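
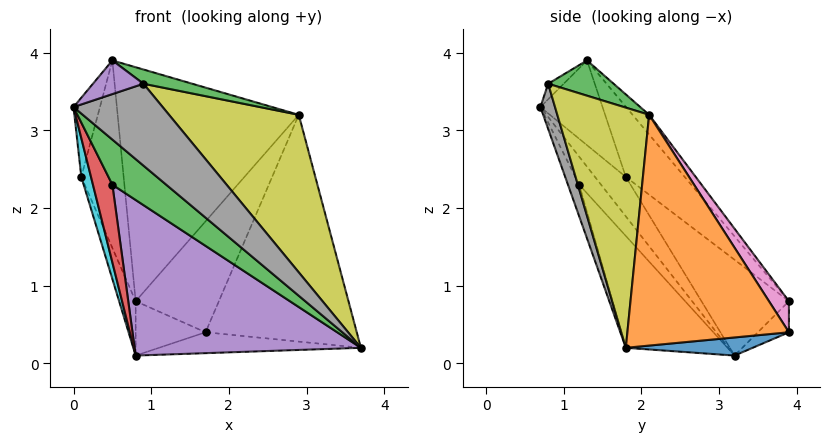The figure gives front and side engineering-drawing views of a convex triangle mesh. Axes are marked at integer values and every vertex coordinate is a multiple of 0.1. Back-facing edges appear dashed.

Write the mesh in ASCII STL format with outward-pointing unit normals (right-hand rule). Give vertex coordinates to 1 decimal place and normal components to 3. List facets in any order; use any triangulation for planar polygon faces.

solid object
 facet normal 0.143 0.228 -0.963
  outer loop
   vertex 0.8 3.2 0.1
   vertex 1.7 3.9 0.4
   vertex 3.7 1.8 0.2
  endloop
 endfacet
 facet normal 0.724 0.678 0.125
  outer loop
   vertex 2.9 2.1 3.2
   vertex 3.7 1.8 0.2
   vertex 1.7 3.9 0.4
  endloop
 endfacet
 facet normal -0.176 -0.842 -0.509
  outer loop
   vertex 0.5 1.2 2.3
   vertex 3.7 1.8 0.2
   vertex 0.0 0.7 3.3
  endloop
 endfacet
 facet normal -0.611 -0.543 -0.577
  outer loop
   vertex 0.5 1.2 2.3
   vertex 0.0 0.7 3.3
   vertex 0.8 3.2 0.1
  endloop
 endfacet
 facet normal -0.307 -0.683 -0.663
  outer loop
   vertex 0.5 1.2 2.3
   vertex 0.8 3.2 0.1
   vertex 3.7 1.8 0.2
  endloop
 endfacet
 facet normal -0.300 0.675 -0.675
  outer loop
   vertex 0.8 3.9 0.8
   vertex 1.7 3.9 0.4
   vertex 0.8 3.2 0.1
  endloop
 endfacet
 facet normal 0.207 0.861 0.465
  outer loop
   vertex 0.8 3.9 0.8
   vertex 2.9 2.1 3.2
   vertex 1.7 3.9 0.4
  endloop
 endfacet
 facet normal 0.160 -0.975 -0.155
  outer loop
   vertex 0.9 0.8 3.6
   vertex 0.0 0.7 3.3
   vertex 3.7 1.8 0.2
  endloop
 endfacet
 facet normal 0.562 -0.794 0.229
  outer loop
   vertex 0.9 0.8 3.6
   vertex 3.7 1.8 0.2
   vertex 2.9 2.1 3.2
  endloop
 endfacet
 facet normal -0.862 -0.272 -0.428
  outer loop
   vertex 0.1 1.8 2.4
   vertex 0.8 3.2 0.1
   vertex 0.0 0.7 3.3
  endloop
 endfacet
 facet normal -0.966 0.183 -0.183
  outer loop
   vertex 0.1 1.8 2.4
   vertex 0.8 3.9 0.8
   vertex 0.8 3.2 0.1
  endloop
 endfacet
 facet normal -0.070 0.768 0.637
  outer loop
   vertex 0.5 1.3 3.9
   vertex 2.9 2.1 3.2
   vertex 0.8 3.9 0.8
  endloop
 endfacet
 facet normal 0.349 -0.261 0.900
  outer loop
   vertex 0.5 1.3 3.9
   vertex 0.9 0.8 3.6
   vertex 2.9 2.1 3.2
  endloop
 endfacet
 facet normal -0.751 0.540 0.380
  outer loop
   vertex 0.5 1.3 3.9
   vertex 0.8 3.9 0.8
   vertex 0.1 1.8 2.4
  endloop
 endfacet
 facet normal -0.188 -0.612 0.768
  outer loop
   vertex 0.5 1.3 3.9
   vertex 0.0 0.7 3.3
   vertex 0.9 0.8 3.6
  endloop
 endfacet
 facet normal -0.862 0.366 0.352
  outer loop
   vertex 0.5 1.3 3.9
   vertex 0.1 1.8 2.4
   vertex 0.0 0.7 3.3
  endloop
 endfacet
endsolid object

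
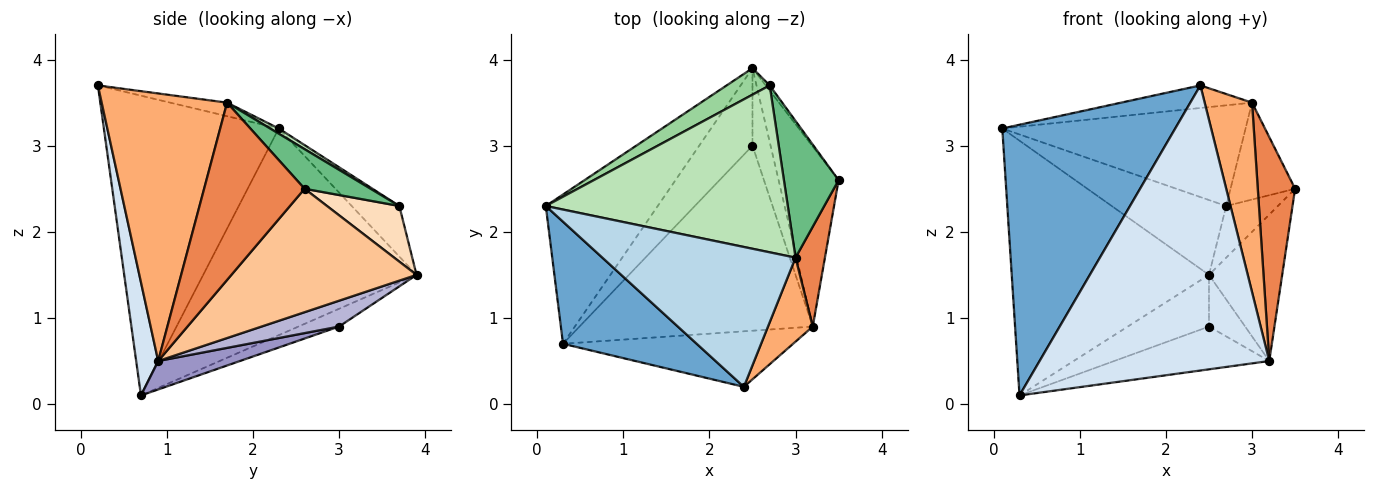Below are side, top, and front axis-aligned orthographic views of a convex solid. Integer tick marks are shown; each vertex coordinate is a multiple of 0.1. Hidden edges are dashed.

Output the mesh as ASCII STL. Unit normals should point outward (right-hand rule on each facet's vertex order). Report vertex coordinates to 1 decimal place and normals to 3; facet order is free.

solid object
 facet normal -0.678 -0.670 0.302
  outer loop
   vertex 0.3 0.7 0.1
   vertex 2.4 0.2 3.7
   vertex 0.1 2.3 3.2
  endloop
 endfacet
 facet normal -0.682 0.631 -0.370
  outer loop
   vertex 2.5 3.9 1.5
   vertex 0.3 0.7 0.1
   vertex 0.1 2.3 3.2
  endloop
 endfacet
 facet normal -0.069 0.159 0.985
  outer loop
   vertex 3.0 1.7 3.5
   vertex 0.1 2.3 3.2
   vertex 2.4 0.2 3.7
  endloop
 endfacet
 facet normal 0.094 -0.977 -0.190
  outer loop
   vertex 3.2 0.9 0.5
   vertex 2.4 0.2 3.7
   vertex 0.3 0.7 0.1
  endloop
 endfacet
 facet normal 0.926 -0.344 0.154
  outer loop
   vertex 3.2 0.9 0.5
   vertex 3.5 2.6 2.5
   vertex 3.0 1.7 3.5
  endloop
 endfacet
 facet normal 0.924 -0.349 0.155
  outer loop
   vertex 3.2 0.9 0.5
   vertex 3.0 1.7 3.5
   vertex 2.4 0.2 3.7
  endloop
 endfacet
 facet normal 0.847 0.335 -0.412
  outer loop
   vertex 3.2 0.9 0.5
   vertex 2.5 3.9 1.5
   vertex 3.5 2.6 2.5
  endloop
 endfacet
 facet normal 0.812 0.580 -0.058
  outer loop
   vertex 2.7 3.7 2.3
   vertex 3.5 2.6 2.5
   vertex 2.5 3.9 1.5
  endloop
 endfacet
 facet normal 0.509 0.498 0.702
  outer loop
   vertex 2.7 3.7 2.3
   vertex 3.0 1.7 3.5
   vertex 3.5 2.6 2.5
  endloop
 endfacet
 facet normal -0.365 0.878 0.311
  outer loop
   vertex 2.7 3.7 2.3
   vertex 2.5 3.9 1.5
   vertex 0.1 2.3 3.2
  endloop
 endfacet
 facet normal 0.018 0.516 0.856
  outer loop
   vertex 2.7 3.7 2.3
   vertex 0.1 2.3 3.2
   vertex 3.0 1.7 3.5
  endloop
 endfacet
 facet normal -0.267 0.535 -0.802
  outer loop
   vertex 2.5 3.0 0.9
   vertex 0.3 0.7 0.1
   vertex 2.5 3.9 1.5
  endloop
 endfacet
 facet normal 0.118 0.224 -0.968
  outer loop
   vertex 2.5 3.0 0.9
   vertex 3.2 0.9 0.5
   vertex 0.3 0.7 0.1
  endloop
 endfacet
 facet normal 0.765 0.357 -0.536
  outer loop
   vertex 2.5 3.0 0.9
   vertex 2.5 3.9 1.5
   vertex 3.2 0.9 0.5
  endloop
 endfacet
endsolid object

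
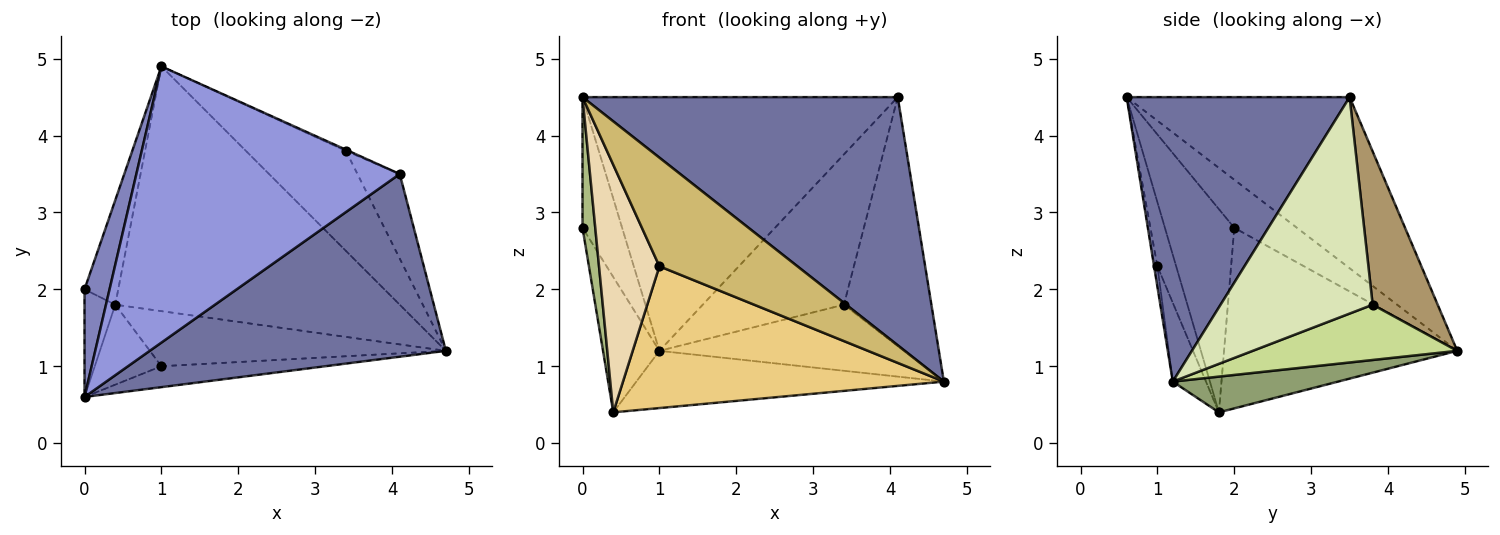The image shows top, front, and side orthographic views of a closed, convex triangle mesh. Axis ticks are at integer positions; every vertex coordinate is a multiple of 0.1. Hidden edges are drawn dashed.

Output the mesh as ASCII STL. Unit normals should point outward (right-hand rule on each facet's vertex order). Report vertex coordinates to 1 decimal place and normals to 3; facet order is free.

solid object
 facet normal 0.495 -0.700 0.515
  outer loop
   vertex 0.0 0.6 4.5
   vertex 4.7 1.2 0.8
   vertex 4.1 3.5 4.5
  endloop
 endfacet
 facet normal -0.774 0.489 0.403
  outer loop
   vertex 0.0 0.6 4.5
   vertex 1.0 4.9 1.2
   vertex 0.0 2.0 2.8
  endloop
 endfacet
 facet normal -0.432 0.610 0.664
  outer loop
   vertex 0.0 0.6 4.5
   vertex 4.1 3.5 4.5
   vertex 1.0 4.9 1.2
  endloop
 endfacet
 facet normal -0.956 0.231 -0.179
  outer loop
   vertex 0.4 1.8 0.4
   vertex 0.0 2.0 2.8
   vertex 1.0 4.9 1.2
  endloop
 endfacet
 facet normal 0.121 0.226 -0.967
  outer loop
   vertex 0.4 1.8 0.4
   vertex 1.0 4.9 1.2
   vertex 4.7 1.2 0.8
  endloop
 endfacet
 facet normal -0.973 -0.179 -0.147
  outer loop
   vertex 0.4 1.8 0.4
   vertex 0.0 0.6 4.5
   vertex 0.0 2.0 2.8
  endloop
 endfacet
 facet normal 0.419 0.501 -0.757
  outer loop
   vertex 3.4 3.8 1.8
   vertex 4.7 1.2 0.8
   vertex 1.0 4.9 1.2
  endloop
 endfacet
 facet normal 0.855 0.492 -0.167
  outer loop
   vertex 3.4 3.8 1.8
   vertex 4.1 3.5 4.5
   vertex 4.7 1.2 0.8
  endloop
 endfacet
 facet normal 0.418 0.908 -0.007
  outer loop
   vertex 3.4 3.8 1.8
   vertex 1.0 4.9 1.2
   vertex 4.1 3.5 4.5
  endloop
 endfacet
 facet normal -0.024 -0.982 -0.189
  outer loop
   vertex 1.0 1.0 2.3
   vertex 4.7 1.2 0.8
   vertex 0.0 0.6 4.5
  endloop
 endfacet
 facet normal -0.096 -0.928 -0.360
  outer loop
   vertex 1.0 1.0 2.3
   vertex 0.4 1.8 0.4
   vertex 4.7 1.2 0.8
  endloop
 endfacet
 facet normal -0.283 -0.913 -0.295
  outer loop
   vertex 1.0 1.0 2.3
   vertex 0.0 0.6 4.5
   vertex 0.4 1.8 0.4
  endloop
 endfacet
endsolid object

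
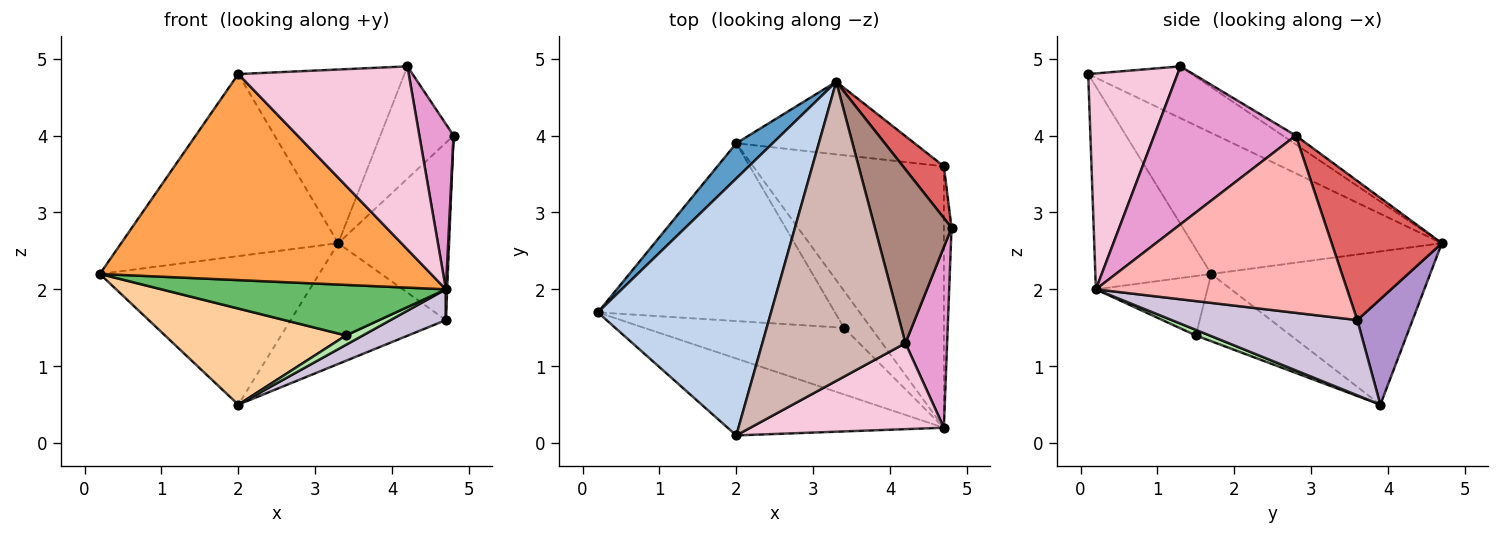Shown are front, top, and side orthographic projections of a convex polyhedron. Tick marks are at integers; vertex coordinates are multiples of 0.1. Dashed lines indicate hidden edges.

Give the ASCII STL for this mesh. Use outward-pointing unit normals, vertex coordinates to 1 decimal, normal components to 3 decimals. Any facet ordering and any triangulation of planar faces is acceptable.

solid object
 facet normal -0.697 0.698 0.165
  outer loop
   vertex 2.0 3.9 0.5
   vertex 0.2 1.7 2.2
   vertex 3.3 4.7 2.6
  endloop
 endfacet
 facet normal -0.554 0.481 0.680
  outer loop
   vertex 2.0 0.1 4.8
   vertex 3.3 4.7 2.6
   vertex 0.2 1.7 2.2
  endloop
 endfacet
 facet normal -0.312 -0.890 -0.332
  outer loop
   vertex 2.0 0.1 4.8
   vertex 0.2 1.7 2.2
   vertex 4.7 0.2 2.0
  endloop
 endfacet
 facet normal -0.242 -0.461 -0.854
  outer loop
   vertex 3.4 1.5 1.4
   vertex 0.2 1.7 2.2
   vertex 2.0 3.9 0.5
  endloop
 endfacet
 facet normal -0.231 -0.588 -0.775
  outer loop
   vertex 3.4 1.5 1.4
   vertex 4.7 0.2 2.0
   vertex 0.2 1.7 2.2
  endloop
 endfacet
 facet normal 0.197 -0.241 -0.950
  outer loop
   vertex 3.4 1.5 1.4
   vertex 2.0 3.9 0.5
   vertex 4.7 0.2 2.0
  endloop
 endfacet
 facet normal 0.690 0.694 0.203
  outer loop
   vertex 4.7 3.6 1.6
   vertex 3.3 4.7 2.6
   vertex 4.8 2.8 4.0
  endloop
 endfacet
 facet normal 0.999 -0.005 -0.043
  outer loop
   vertex 4.7 3.6 1.6
   vertex 4.8 2.8 4.0
   vertex 4.7 0.2 2.0
  endloop
 endfacet
 facet normal 0.292 0.820 -0.493
  outer loop
   vertex 4.7 3.6 1.6
   vertex 2.0 3.9 0.5
   vertex 3.3 4.7 2.6
  endloop
 endfacet
 facet normal 0.365 -0.109 -0.925
  outer loop
   vertex 4.7 3.6 1.6
   vertex 4.7 0.2 2.0
   vertex 2.0 3.9 0.5
  endloop
 endfacet
 facet normal -0.096 0.540 0.836
  outer loop
   vertex 4.2 1.3 4.9
   vertex 4.8 2.8 4.0
   vertex 3.3 4.7 2.6
  endloop
 endfacet
 facet normal -0.299 0.479 0.825
  outer loop
   vertex 4.2 1.3 4.9
   vertex 3.3 4.7 2.6
   vertex 2.0 0.1 4.8
  endloop
 endfacet
 facet normal 0.942 -0.227 0.249
  outer loop
   vertex 4.2 1.3 4.9
   vertex 4.7 0.2 2.0
   vertex 4.8 2.8 4.0
  endloop
 endfacet
 facet normal 0.429 -0.818 0.384
  outer loop
   vertex 4.2 1.3 4.9
   vertex 2.0 0.1 4.8
   vertex 4.7 0.2 2.0
  endloop
 endfacet
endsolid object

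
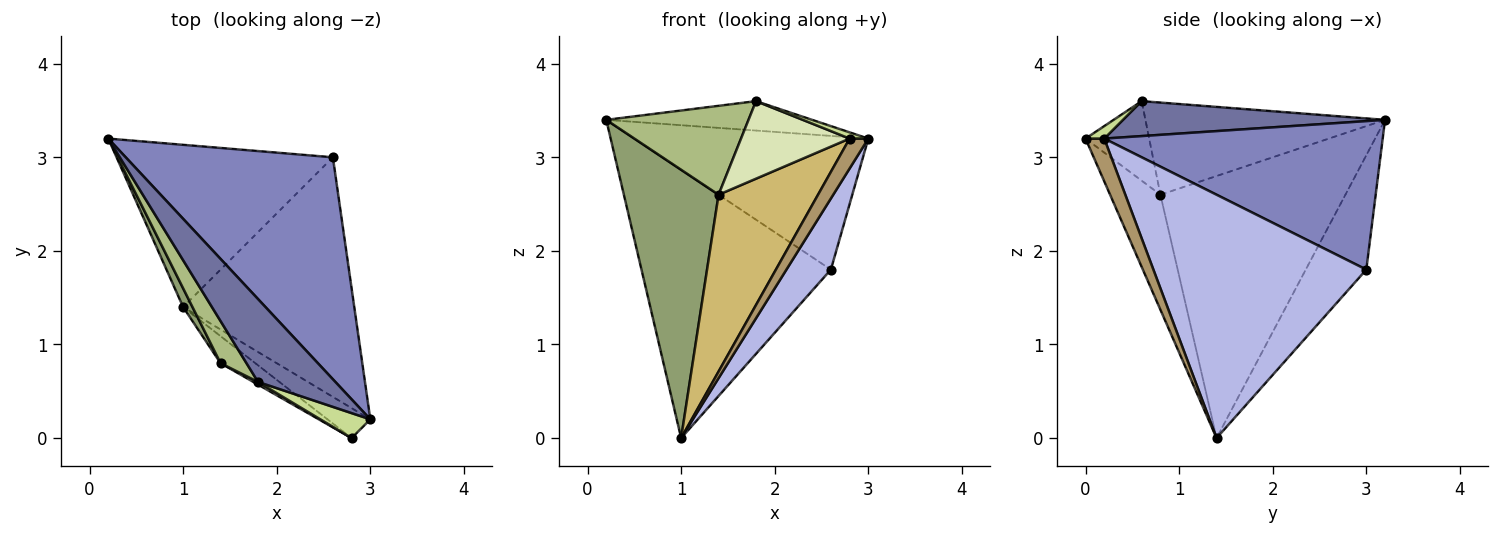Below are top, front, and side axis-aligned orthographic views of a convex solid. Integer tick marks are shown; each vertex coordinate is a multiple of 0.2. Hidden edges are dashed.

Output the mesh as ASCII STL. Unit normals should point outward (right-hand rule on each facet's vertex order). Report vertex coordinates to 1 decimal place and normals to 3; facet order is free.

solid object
 facet normal 0.392 0.308 0.867
  outer loop
   vertex 1.8 0.6 3.6
   vertex 3.0 0.2 3.2
   vertex 0.2 3.2 3.4
  endloop
 endfacet
 facet normal 0.523 0.440 0.730
  outer loop
   vertex 2.6 3.0 1.8
   vertex 0.2 3.2 3.4
   vertex 3.0 0.2 3.2
  endloop
 endfacet
 facet normal -0.264 0.825 -0.499
  outer loop
   vertex 2.6 3.0 1.8
   vertex 1.0 1.4 0.0
   vertex 0.2 3.2 3.4
  endloop
 endfacet
 facet normal 0.806 -0.168 -0.567
  outer loop
   vertex 2.6 3.0 1.8
   vertex 3.0 0.2 3.2
   vertex 1.0 1.4 0.0
  endloop
 endfacet
 facet normal -0.890 -0.455 0.032
  outer loop
   vertex 1.4 0.8 2.6
   vertex 0.2 3.2 3.4
   vertex 1.0 1.4 0.0
  endloop
 endfacet
 facet normal -0.836 -0.496 0.235
  outer loop
   vertex 1.4 0.8 2.6
   vertex 1.8 0.6 3.6
   vertex 0.2 3.2 3.4
  endloop
 endfacet
 facet normal 0.236 -0.236 0.943
  outer loop
   vertex 2.8 0.0 3.2
   vertex 3.0 0.2 3.2
   vertex 1.8 0.6 3.6
  endloop
 endfacet
 facet normal -0.505 -0.862 0.030
  outer loop
   vertex 2.8 0.0 3.2
   vertex 1.8 0.6 3.6
   vertex 1.4 0.8 2.6
  endloop
 endfacet
 facet normal 0.577 -0.577 -0.577
  outer loop
   vertex 2.8 0.0 3.2
   vertex 1.0 1.4 0.0
   vertex 3.0 0.2 3.2
  endloop
 endfacet
 facet normal -0.447 -0.884 -0.135
  outer loop
   vertex 2.8 0.0 3.2
   vertex 1.4 0.8 2.6
   vertex 1.0 1.4 0.0
  endloop
 endfacet
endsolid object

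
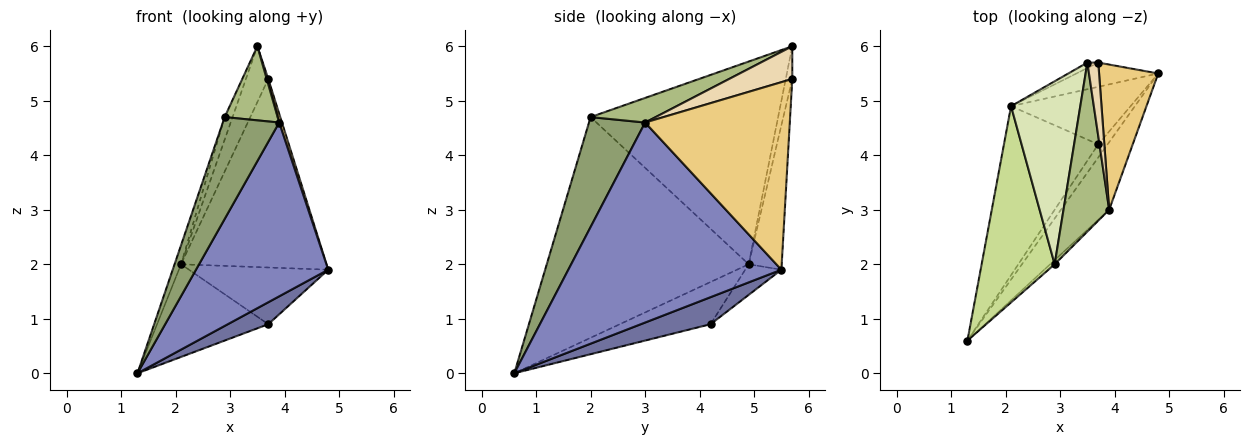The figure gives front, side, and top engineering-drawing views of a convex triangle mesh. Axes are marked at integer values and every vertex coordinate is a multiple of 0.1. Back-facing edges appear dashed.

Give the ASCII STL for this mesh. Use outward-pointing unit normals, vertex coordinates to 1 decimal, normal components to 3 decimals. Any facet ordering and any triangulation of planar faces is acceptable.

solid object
 facet normal 0.829 -0.481 -0.286
  outer loop
   vertex 3.7 4.2 0.9
   vertex 4.8 5.5 1.9
   vertex 1.3 0.6 0.0
  endloop
 endfacet
 facet normal 0.832 -0.517 -0.201
  outer loop
   vertex 3.9 3.0 4.6
   vertex 1.3 0.6 0.0
   vertex 4.8 5.5 1.9
  endloop
 endfacet
 facet normal -0.365 0.448 -0.816
  outer loop
   vertex 2.1 4.9 2.0
   vertex 3.7 4.2 0.9
   vertex 1.3 0.6 0.0
  endloop
 endfacet
 facet normal -0.179 0.691 -0.701
  outer loop
   vertex 2.1 4.9 2.0
   vertex 4.8 5.5 1.9
   vertex 3.7 4.2 0.9
  endloop
 endfacet
 facet normal 0.705 -0.708 -0.029
  outer loop
   vertex 2.9 2.0 4.7
   vertex 1.3 0.6 0.0
   vertex 3.9 3.0 4.6
  endloop
 endfacet
 facet normal 0.442 -0.360 0.821
  outer loop
   vertex 2.9 2.0 4.7
   vertex 3.9 3.0 4.6
   vertex 3.5 5.7 6.0
  endloop
 endfacet
 facet normal -0.949 0.031 0.314
  outer loop
   vertex 2.9 2.0 4.7
   vertex 2.1 4.9 2.0
   vertex 1.3 0.6 0.0
  endloop
 endfacet
 facet normal -0.946 0.040 0.323
  outer loop
   vertex 2.9 2.0 4.7
   vertex 3.5 5.7 6.0
   vertex 2.1 4.9 2.0
  endloop
 endfacet
 facet normal -0.220 0.968 -0.124
  outer loop
   vertex 3.7 5.7 5.4
   vertex 4.8 5.5 1.9
   vertex 2.1 4.9 2.0
  endloop
 endfacet
 facet normal -0.280 0.956 -0.093
  outer loop
   vertex 3.7 5.7 5.4
   vertex 2.1 4.9 2.0
   vertex 3.5 5.7 6.0
  endloop
 endfacet
 facet normal 0.954 -0.018 0.301
  outer loop
   vertex 3.7 5.7 5.4
   vertex 3.9 3.0 4.6
   vertex 4.8 5.5 1.9
  endloop
 endfacet
 facet normal 0.948 -0.023 0.316
  outer loop
   vertex 3.7 5.7 5.4
   vertex 3.5 5.7 6.0
   vertex 3.9 3.0 4.6
  endloop
 endfacet
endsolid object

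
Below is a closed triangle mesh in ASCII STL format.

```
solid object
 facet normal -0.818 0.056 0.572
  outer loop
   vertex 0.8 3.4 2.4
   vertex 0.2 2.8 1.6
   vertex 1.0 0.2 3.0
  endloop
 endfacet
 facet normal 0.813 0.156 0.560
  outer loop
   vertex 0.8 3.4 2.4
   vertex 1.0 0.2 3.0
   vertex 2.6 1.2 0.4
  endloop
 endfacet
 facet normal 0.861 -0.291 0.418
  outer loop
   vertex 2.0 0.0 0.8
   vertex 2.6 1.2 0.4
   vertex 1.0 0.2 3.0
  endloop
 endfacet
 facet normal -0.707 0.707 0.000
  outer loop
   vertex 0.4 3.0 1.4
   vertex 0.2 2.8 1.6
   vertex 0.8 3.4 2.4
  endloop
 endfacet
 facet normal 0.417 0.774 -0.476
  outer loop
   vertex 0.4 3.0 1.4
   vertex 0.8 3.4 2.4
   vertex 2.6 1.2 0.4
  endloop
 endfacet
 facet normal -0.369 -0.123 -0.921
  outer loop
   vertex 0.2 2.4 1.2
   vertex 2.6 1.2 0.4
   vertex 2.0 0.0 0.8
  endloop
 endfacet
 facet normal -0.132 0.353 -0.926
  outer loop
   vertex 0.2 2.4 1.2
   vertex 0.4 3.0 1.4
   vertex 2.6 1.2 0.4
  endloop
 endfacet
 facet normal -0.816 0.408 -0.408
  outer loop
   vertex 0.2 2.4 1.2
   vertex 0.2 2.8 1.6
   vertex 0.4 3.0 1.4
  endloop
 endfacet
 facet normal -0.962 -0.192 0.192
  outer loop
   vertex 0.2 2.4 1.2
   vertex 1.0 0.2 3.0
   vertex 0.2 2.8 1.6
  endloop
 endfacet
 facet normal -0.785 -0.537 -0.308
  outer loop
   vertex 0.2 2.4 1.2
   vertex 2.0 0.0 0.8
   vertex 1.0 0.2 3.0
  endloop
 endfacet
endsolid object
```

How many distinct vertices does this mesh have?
7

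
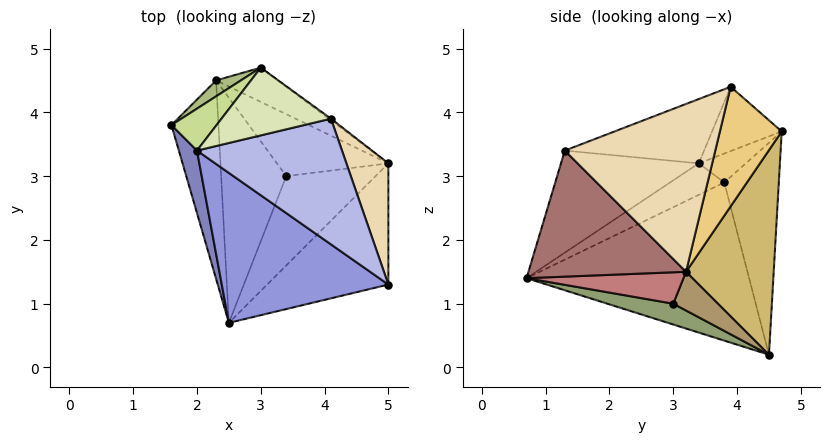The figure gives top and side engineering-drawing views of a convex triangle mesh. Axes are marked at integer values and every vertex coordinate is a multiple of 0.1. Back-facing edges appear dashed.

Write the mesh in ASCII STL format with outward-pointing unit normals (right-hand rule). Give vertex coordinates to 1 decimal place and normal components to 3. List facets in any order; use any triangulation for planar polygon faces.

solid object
 facet normal -0.949 -0.139 -0.282
  outer loop
   vertex 2.3 4.5 0.2
   vertex 2.5 0.7 1.4
   vertex 1.6 3.8 2.9
  endloop
 endfacet
 facet normal -0.778 -0.442 0.447
  outer loop
   vertex 2.0 3.4 3.2
   vertex 1.6 3.8 2.9
   vertex 2.5 0.7 1.4
  endloop
 endfacet
 facet normal -0.435 -0.554 0.710
  outer loop
   vertex 2.0 3.4 3.2
   vertex 2.5 0.7 1.4
   vertex 5.0 1.3 3.4
  endloop
 endfacet
 facet normal -0.364 -0.441 0.820
  outer loop
   vertex 2.0 3.4 3.2
   vertex 5.0 1.3 3.4
   vertex 4.1 3.9 4.4
  endloop
 endfacet
 facet normal 0.293 -0.274 -0.916
  outer loop
   vertex 3.4 3.0 1.0
   vertex 2.5 0.7 1.4
   vertex 2.3 4.5 0.2
  endloop
 endfacet
 facet normal -0.566 0.822 0.066
  outer loop
   vertex 3.0 4.7 3.7
   vertex 2.3 4.5 0.2
   vertex 1.6 3.8 2.9
  endloop
 endfacet
 facet normal -0.538 0.091 0.838
  outer loop
   vertex 3.0 4.7 3.7
   vertex 1.6 3.8 2.9
   vertex 2.0 3.4 3.2
  endloop
 endfacet
 facet normal -0.506 0.058 0.861
  outer loop
   vertex 3.0 4.7 3.7
   vertex 2.0 3.4 3.2
   vertex 4.1 3.9 4.4
  endloop
 endfacet
 facet normal 0.317 -0.255 -0.914
  outer loop
   vertex 5.0 3.2 1.5
   vertex 3.4 3.0 1.0
   vertex 2.3 4.5 0.2
  endloop
 endfacet
 facet normal 0.485 0.862 -0.146
  outer loop
   vertex 5.0 3.2 1.5
   vertex 2.3 4.5 0.2
   vertex 3.0 4.7 3.7
  endloop
 endfacet
 facet normal 0.593 0.805 -0.011
  outer loop
   vertex 5.0 3.2 1.5
   vertex 3.0 4.7 3.7
   vertex 4.1 3.9 4.4
  endloop
 endfacet
 facet normal 0.943 0.236 0.236
  outer loop
   vertex 5.0 3.2 1.5
   vertex 4.1 3.9 4.4
   vertex 5.0 1.3 3.4
  endloop
 endfacet
 facet normal 0.592 -0.570 -0.570
  outer loop
   vertex 5.0 3.2 1.5
   vertex 5.0 1.3 3.4
   vertex 2.5 0.7 1.4
  endloop
 endfacet
 facet normal 0.318 -0.282 -0.905
  outer loop
   vertex 5.0 3.2 1.5
   vertex 2.5 0.7 1.4
   vertex 3.4 3.0 1.0
  endloop
 endfacet
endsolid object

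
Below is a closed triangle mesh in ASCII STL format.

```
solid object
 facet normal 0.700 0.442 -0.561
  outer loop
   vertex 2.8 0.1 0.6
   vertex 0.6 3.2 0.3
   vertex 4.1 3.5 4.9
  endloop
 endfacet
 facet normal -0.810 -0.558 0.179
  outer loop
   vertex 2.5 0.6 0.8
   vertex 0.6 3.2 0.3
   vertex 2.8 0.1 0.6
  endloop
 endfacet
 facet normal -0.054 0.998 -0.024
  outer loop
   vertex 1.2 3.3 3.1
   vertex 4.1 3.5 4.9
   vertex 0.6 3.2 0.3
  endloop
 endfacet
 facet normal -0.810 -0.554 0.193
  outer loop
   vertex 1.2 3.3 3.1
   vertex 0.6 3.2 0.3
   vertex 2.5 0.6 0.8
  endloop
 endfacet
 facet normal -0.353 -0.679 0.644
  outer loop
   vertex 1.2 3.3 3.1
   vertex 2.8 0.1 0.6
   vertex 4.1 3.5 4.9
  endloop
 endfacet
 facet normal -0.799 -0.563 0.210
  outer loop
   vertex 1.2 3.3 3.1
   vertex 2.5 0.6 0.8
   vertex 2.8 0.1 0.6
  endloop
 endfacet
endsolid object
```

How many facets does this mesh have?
6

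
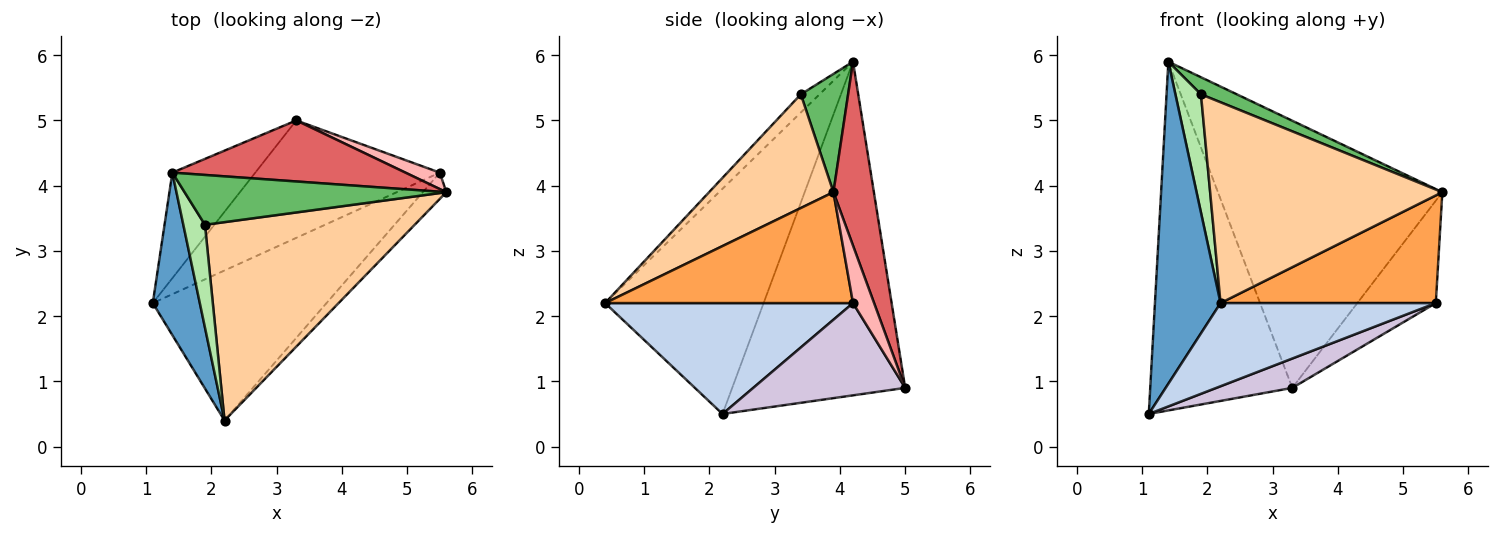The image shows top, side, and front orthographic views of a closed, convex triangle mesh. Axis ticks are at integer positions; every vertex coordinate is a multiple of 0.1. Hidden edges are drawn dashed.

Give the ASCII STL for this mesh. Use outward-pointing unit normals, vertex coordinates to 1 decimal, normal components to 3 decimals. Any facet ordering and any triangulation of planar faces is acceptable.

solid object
 facet normal -0.907 -0.375 0.189
  outer loop
   vertex 1.4 4.2 5.9
   vertex 1.1 2.2 0.5
   vertex 2.2 0.4 2.2
  endloop
 endfacet
 facet normal 0.487 -0.423 -0.764
  outer loop
   vertex 5.5 4.2 2.2
   vertex 2.2 0.4 2.2
   vertex 1.1 2.2 0.5
  endloop
 endfacet
 facet normal 0.746 -0.647 -0.158
  outer loop
   vertex 5.5 4.2 2.2
   vertex 5.6 3.9 3.9
   vertex 2.2 0.4 2.2
  endloop
 endfacet
 facet normal 0.356 -0.665 0.657
  outer loop
   vertex 1.9 3.4 5.4
   vertex 2.2 0.4 2.2
   vertex 5.6 3.9 3.9
  endloop
 endfacet
 facet normal 0.393 -0.298 0.870
  outer loop
   vertex 1.9 3.4 5.4
   vertex 5.6 3.9 3.9
   vertex 1.4 4.2 5.9
  endloop
 endfacet
 facet normal -0.483 -0.661 0.574
  outer loop
   vertex 1.9 3.4 5.4
   vertex 1.4 4.2 5.9
   vertex 2.2 0.4 2.2
  endloop
 endfacet
 facet normal 0.173 0.960 0.219
  outer loop
   vertex 3.3 5.0 0.9
   vertex 1.4 4.2 5.9
   vertex 5.6 3.9 3.9
  endloop
 endfacet
 facet normal 0.256 0.954 0.153
  outer loop
   vertex 3.3 5.0 0.9
   vertex 5.6 3.9 3.9
   vertex 5.5 4.2 2.2
  endloop
 endfacet
 facet normal -0.759 0.623 -0.189
  outer loop
   vertex 3.3 5.0 0.9
   vertex 1.1 2.2 0.5
   vertex 1.4 4.2 5.9
  endloop
 endfacet
 facet normal 0.436 -0.218 -0.873
  outer loop
   vertex 3.3 5.0 0.9
   vertex 5.5 4.2 2.2
   vertex 1.1 2.2 0.5
  endloop
 endfacet
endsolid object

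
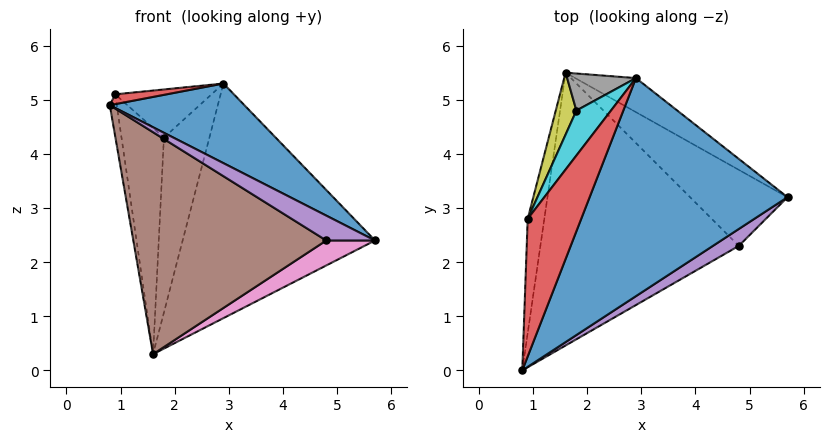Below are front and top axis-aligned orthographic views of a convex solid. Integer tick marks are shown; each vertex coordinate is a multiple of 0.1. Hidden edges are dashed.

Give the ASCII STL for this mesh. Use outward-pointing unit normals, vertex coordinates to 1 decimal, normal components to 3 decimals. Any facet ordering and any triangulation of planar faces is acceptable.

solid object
 facet normal 0.575 -0.281 0.768
  outer loop
   vertex 2.9 5.4 5.3
   vertex 0.8 0.0 4.9
   vertex 5.7 3.2 2.4
  endloop
 endfacet
 facet normal 0.532 0.838 -0.122
  outer loop
   vertex 2.9 5.4 5.3
   vertex 5.7 3.2 2.4
   vertex 1.6 5.5 0.3
  endloop
 endfacet
 facet normal -0.992 0.044 -0.120
  outer loop
   vertex 0.9 2.8 5.1
   vertex 1.6 5.5 0.3
   vertex 0.8 0.0 4.9
  endloop
 endfacet
 facet normal -0.007 -0.071 0.997
  outer loop
   vertex 0.9 2.8 5.1
   vertex 0.8 0.0 4.9
   vertex 2.9 5.4 5.3
  endloop
 endfacet
 facet normal 0.637 -0.637 0.433
  outer loop
   vertex 4.8 2.3 2.4
   vertex 5.7 3.2 2.4
   vertex 0.8 0.0 4.9
  endloop
 endfacet
 facet normal -0.121 -0.626 -0.770
  outer loop
   vertex 4.8 2.3 2.4
   vertex 0.8 0.0 4.9
   vertex 1.6 5.5 0.3
  endloop
 endfacet
 facet normal 0.298 -0.298 -0.907
  outer loop
   vertex 4.8 2.3 2.4
   vertex 1.6 5.5 0.3
   vertex 5.7 3.2 2.4
  endloop
 endfacet
 facet normal -0.585 0.793 0.168
  outer loop
   vertex 1.8 4.8 4.3
   vertex 2.9 5.4 5.3
   vertex 1.6 5.5 0.3
  endloop
 endfacet
 facet normal -0.886 0.448 0.123
  outer loop
   vertex 1.8 4.8 4.3
   vertex 1.6 5.5 0.3
   vertex 0.9 2.8 5.1
  endloop
 endfacet
 facet normal -0.714 0.512 0.478
  outer loop
   vertex 1.8 4.8 4.3
   vertex 0.9 2.8 5.1
   vertex 2.9 5.4 5.3
  endloop
 endfacet
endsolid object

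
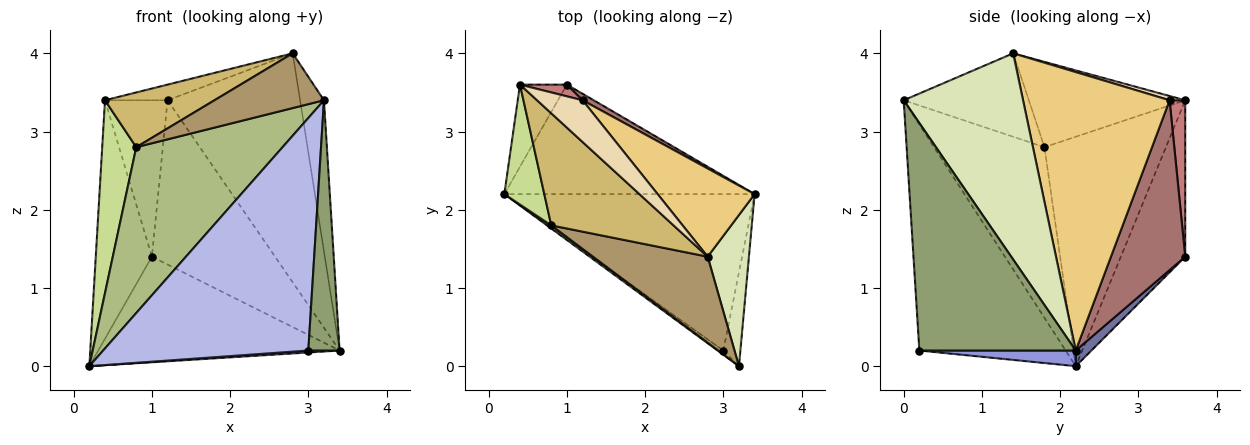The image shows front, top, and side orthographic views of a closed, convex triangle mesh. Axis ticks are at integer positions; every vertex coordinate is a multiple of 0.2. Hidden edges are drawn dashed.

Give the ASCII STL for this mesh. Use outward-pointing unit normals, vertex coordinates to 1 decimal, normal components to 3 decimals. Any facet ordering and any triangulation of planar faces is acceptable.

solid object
 facet normal 0.045 0.693 -0.719
  outer loop
   vertex 1.0 3.6 1.4
   vertex 3.4 2.2 0.2
   vertex 0.2 2.2 0.0
  endloop
 endfacet
 facet normal -0.735 0.641 -0.221
  outer loop
   vertex 0.4 3.6 3.4
   vertex 1.0 3.6 1.4
   vertex 0.2 2.2 0.0
  endloop
 endfacet
 facet normal 0.062 -0.012 -0.998
  outer loop
   vertex 3.0 0.2 0.2
   vertex 0.2 2.2 0.0
   vertex 3.4 2.2 0.2
  endloop
 endfacet
 facet normal -0.580 -0.814 -0.015
  outer loop
   vertex 3.0 0.2 0.2
   vertex 3.2 0.0 3.4
   vertex 0.2 2.2 0.0
  endloop
 endfacet
 facet normal 0.978 -0.196 -0.073
  outer loop
   vertex 3.0 0.2 0.2
   vertex 3.4 2.2 0.2
   vertex 3.2 0.0 3.4
  endloop
 endfacet
 facet normal -0.602 -0.798 0.015
  outer loop
   vertex 0.8 1.8 2.8
   vertex 0.2 2.2 0.0
   vertex 3.2 0.0 3.4
  endloop
 endfacet
 facet normal -0.950 -0.266 0.165
  outer loop
   vertex 0.8 1.8 2.8
   vertex 0.4 3.6 3.4
   vertex 0.2 2.2 0.0
  endloop
 endfacet
 facet normal 0.962 0.192 0.192
  outer loop
   vertex 2.8 1.4 4.0
   vertex 3.2 0.0 3.4
   vertex 3.4 2.2 0.2
  endloop
 endfacet
 facet normal -0.523 -0.458 0.719
  outer loop
   vertex 2.8 1.4 4.0
   vertex 0.8 1.8 2.8
   vertex 3.2 0.0 3.4
  endloop
 endfacet
 facet normal -0.531 -0.372 0.761
  outer loop
   vertex 2.8 1.4 4.0
   vertex 0.4 3.6 3.4
   vertex 0.8 1.8 2.8
  endloop
 endfacet
 facet normal 0.718 0.649 0.250
  outer loop
   vertex 1.2 3.4 3.4
   vertex 2.8 1.4 4.0
   vertex 3.4 2.2 0.2
  endloop
 endfacet
 facet normal 0.087 0.350 0.933
  outer loop
   vertex 1.2 3.4 3.4
   vertex 0.4 3.6 3.4
   vertex 2.8 1.4 4.0
  endloop
 endfacet
 facet normal 0.516 0.856 0.034
  outer loop
   vertex 1.2 3.4 3.4
   vertex 3.4 2.2 0.2
   vertex 1.0 3.6 1.4
  endloop
 endfacet
 facet normal 0.242 0.968 0.073
  outer loop
   vertex 1.2 3.4 3.4
   vertex 1.0 3.6 1.4
   vertex 0.4 3.6 3.4
  endloop
 endfacet
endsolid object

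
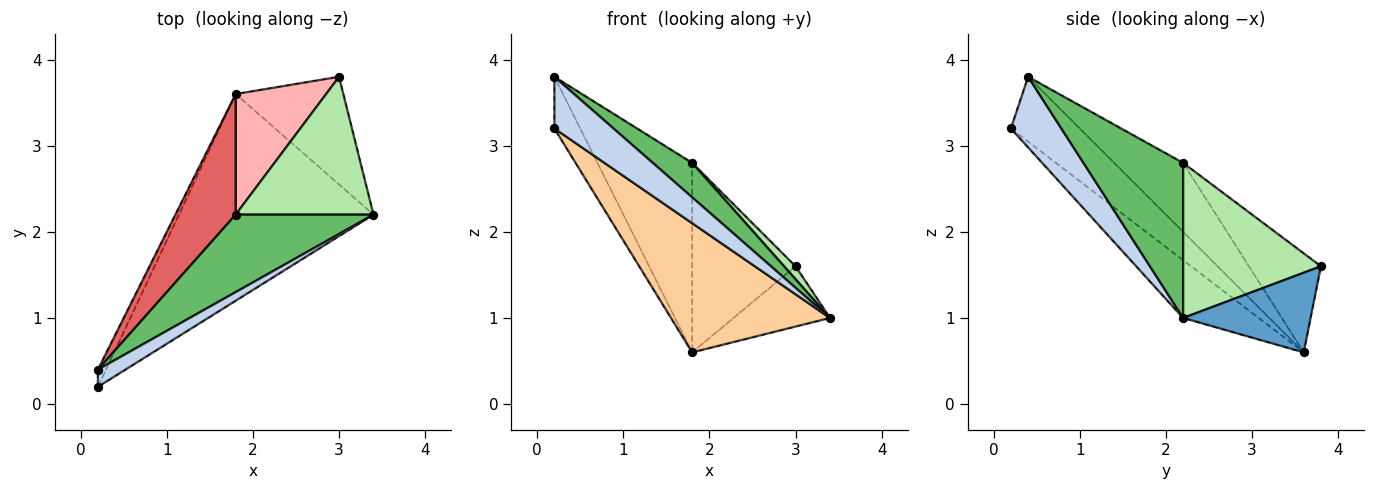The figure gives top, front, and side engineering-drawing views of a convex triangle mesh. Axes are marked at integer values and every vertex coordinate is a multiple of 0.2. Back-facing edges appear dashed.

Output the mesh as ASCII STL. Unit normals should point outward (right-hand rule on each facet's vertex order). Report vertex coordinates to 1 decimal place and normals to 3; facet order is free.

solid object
 facet normal 0.542 0.410 -0.733
  outer loop
   vertex 3.0 3.8 1.6
   vertex 3.4 2.2 1.0
   vertex 1.8 3.6 0.6
  endloop
 endfacet
 facet normal 0.630 -0.737 0.246
  outer loop
   vertex 0.2 0.2 3.2
   vertex 3.4 2.2 1.0
   vertex 0.2 0.4 3.8
  endloop
 endfacet
 facet normal -0.930 0.349 -0.116
  outer loop
   vertex 0.2 0.2 3.2
   vertex 0.2 0.4 3.8
   vertex 1.8 3.6 0.6
  endloop
 endfacet
 facet normal -0.244 -0.514 -0.822
  outer loop
   vertex 0.2 0.2 3.2
   vertex 1.8 3.6 0.6
   vertex 3.4 2.2 1.0
  endloop
 endfacet
 facet normal 0.717 -0.283 0.637
  outer loop
   vertex 1.8 2.2 2.8
   vertex 0.2 0.4 3.8
   vertex 3.4 2.2 1.0
  endloop
 endfacet
 facet normal 0.746 -0.062 0.663
  outer loop
   vertex 1.8 2.2 2.8
   vertex 3.4 2.2 1.0
   vertex 3.0 3.8 1.6
  endloop
 endfacet
 facet normal -0.523 0.719 0.458
  outer loop
   vertex 1.8 2.2 2.8
   vertex 1.8 3.6 0.6
   vertex 0.2 0.4 3.8
  endloop
 endfacet
 facet normal -0.507 0.727 0.463
  outer loop
   vertex 1.8 2.2 2.8
   vertex 3.0 3.8 1.6
   vertex 1.8 3.6 0.6
  endloop
 endfacet
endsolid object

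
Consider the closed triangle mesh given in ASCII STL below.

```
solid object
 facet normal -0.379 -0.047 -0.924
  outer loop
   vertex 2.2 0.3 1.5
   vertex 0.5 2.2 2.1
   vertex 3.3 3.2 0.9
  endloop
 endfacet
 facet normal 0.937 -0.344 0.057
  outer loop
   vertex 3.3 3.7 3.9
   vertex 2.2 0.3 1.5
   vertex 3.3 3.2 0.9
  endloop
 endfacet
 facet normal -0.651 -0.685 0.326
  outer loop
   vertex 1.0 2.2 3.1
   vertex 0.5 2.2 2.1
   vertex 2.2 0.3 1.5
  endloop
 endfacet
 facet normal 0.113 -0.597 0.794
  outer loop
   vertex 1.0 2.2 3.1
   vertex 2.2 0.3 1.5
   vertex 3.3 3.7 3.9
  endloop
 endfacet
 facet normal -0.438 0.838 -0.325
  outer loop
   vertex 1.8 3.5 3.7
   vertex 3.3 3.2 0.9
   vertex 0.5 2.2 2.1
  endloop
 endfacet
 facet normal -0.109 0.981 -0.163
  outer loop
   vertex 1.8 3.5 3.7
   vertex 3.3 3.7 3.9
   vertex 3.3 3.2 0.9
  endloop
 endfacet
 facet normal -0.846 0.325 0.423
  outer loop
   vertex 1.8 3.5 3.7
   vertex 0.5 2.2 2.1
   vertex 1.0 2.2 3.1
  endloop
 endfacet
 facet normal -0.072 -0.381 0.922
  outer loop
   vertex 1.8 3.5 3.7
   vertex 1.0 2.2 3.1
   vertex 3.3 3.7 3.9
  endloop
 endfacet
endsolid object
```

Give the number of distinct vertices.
6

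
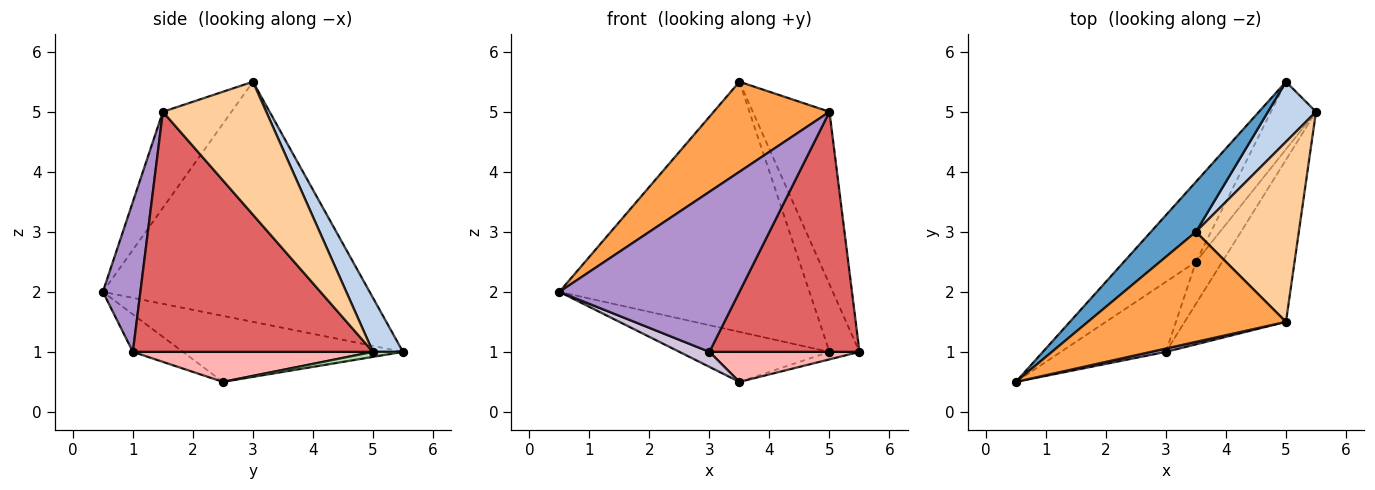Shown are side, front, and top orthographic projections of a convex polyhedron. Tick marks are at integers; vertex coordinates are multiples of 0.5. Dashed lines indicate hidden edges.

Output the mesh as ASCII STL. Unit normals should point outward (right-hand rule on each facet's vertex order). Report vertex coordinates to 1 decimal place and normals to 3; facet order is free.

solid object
 facet normal -0.723 0.678 0.136
  outer loop
   vertex 3.5 3.0 5.5
   vertex 5.0 5.5 1.0
   vertex 0.5 0.5 2.0
  endloop
 endfacet
 facet normal 0.599 0.599 0.532
  outer loop
   vertex 3.5 3.0 5.5
   vertex 5.5 5.0 1.0
   vertex 5.0 5.5 1.0
  endloop
 endfacet
 facet normal -0.351 -0.593 0.725
  outer loop
   vertex 5.0 1.5 5.0
   vertex 3.5 3.0 5.5
   vertex 0.5 0.5 2.0
  endloop
 endfacet
 facet normal 0.682 0.506 0.528
  outer loop
   vertex 5.0 1.5 5.0
   vertex 5.5 5.0 1.0
   vertex 3.5 3.0 5.5
  endloop
 endfacet
 facet normal -0.614 0.418 -0.670
  outer loop
   vertex 3.5 2.5 0.5
   vertex 0.5 0.5 2.0
   vertex 5.0 5.5 1.0
  endloop
 endfacet
 facet normal 0.110 0.110 -0.988
  outer loop
   vertex 3.5 2.5 0.5
   vertex 5.0 5.5 1.0
   vertex 5.5 5.0 1.0
  endloop
 endfacet
 facet normal 0.798 -0.499 -0.337
  outer loop
   vertex 3.0 1.0 1.0
   vertex 5.5 5.0 1.0
   vertex 5.0 1.5 5.0
  endloop
 endfacet
 facet normal 0.681 -0.426 -0.596
  outer loop
   vertex 3.0 1.0 1.0
   vertex 3.5 2.5 0.5
   vertex 5.5 5.0 1.0
  endloop
 endfacet
 facet normal 0.204 -0.979 0.020
  outer loop
   vertex 3.0 1.0 1.0
   vertex 5.0 1.5 5.0
   vertex 0.5 0.5 2.0
  endloop
 endfacet
 facet normal -0.330 -0.198 -0.923
  outer loop
   vertex 3.0 1.0 1.0
   vertex 0.5 0.5 2.0
   vertex 3.5 2.5 0.5
  endloop
 endfacet
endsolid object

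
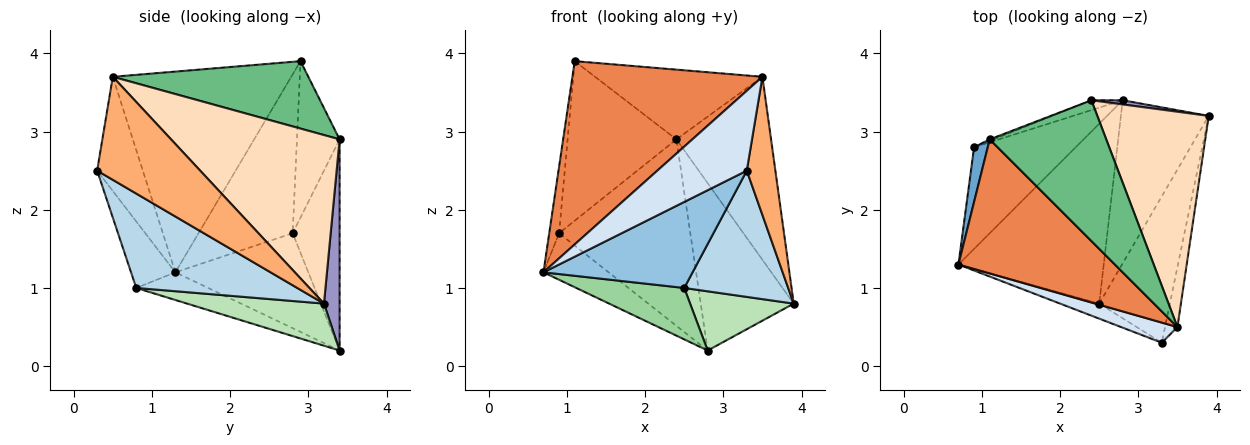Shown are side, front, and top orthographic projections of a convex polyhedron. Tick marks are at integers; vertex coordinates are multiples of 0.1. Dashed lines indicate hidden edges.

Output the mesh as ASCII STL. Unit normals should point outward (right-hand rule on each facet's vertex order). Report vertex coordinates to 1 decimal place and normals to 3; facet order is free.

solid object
 facet normal -0.991 0.104 0.085
  outer loop
   vertex 0.9 2.8 1.7
   vertex 0.7 1.3 1.2
   vertex 1.1 2.9 3.9
  endloop
 endfacet
 facet normal -0.281 -0.945 -0.165
  outer loop
   vertex 2.5 0.8 1.0
   vertex 3.3 0.3 2.5
   vertex 0.7 1.3 1.2
  endloop
 endfacet
 facet normal 0.711 -0.459 -0.532
  outer loop
   vertex 2.5 0.8 1.0
   vertex 3.9 3.2 0.8
   vertex 3.3 0.3 2.5
  endloop
 endfacet
 facet normal -0.444 -0.869 0.219
  outer loop
   vertex 3.5 0.5 3.7
   vertex 0.7 1.3 1.2
   vertex 3.3 0.3 2.5
  endloop
 endfacet
 facet normal -0.604 -0.643 0.471
  outer loop
   vertex 3.5 0.5 3.7
   vertex 1.1 2.9 3.9
   vertex 0.7 1.3 1.2
  endloop
 endfacet
 facet normal 0.957 -0.266 -0.115
  outer loop
   vertex 3.5 0.5 3.7
   vertex 3.3 0.3 2.5
   vertex 3.9 3.2 0.8
  endloop
 endfacet
 facet normal -0.365 0.931 -0.009
  outer loop
   vertex 2.4 3.4 2.9
   vertex 0.9 2.8 1.7
   vertex 1.1 2.9 3.9
  endloop
 endfacet
 facet normal 0.755 0.424 0.499
  outer loop
   vertex 2.4 3.4 2.9
   vertex 3.5 0.5 3.7
   vertex 3.9 3.2 0.8
  endloop
 endfacet
 facet normal 0.460 0.394 0.795
  outer loop
   vertex 2.4 3.4 2.9
   vertex 1.1 2.9 3.9
   vertex 3.5 0.5 3.7
  endloop
 endfacet
 facet normal -0.180 -0.270 -0.946
  outer loop
   vertex 2.8 3.4 0.2
   vertex 2.5 0.8 1.0
   vertex 0.7 1.3 1.2
  endloop
 endfacet
 facet normal 0.411 -0.311 -0.857
  outer loop
   vertex 2.8 3.4 0.2
   vertex 3.9 3.2 0.8
   vertex 2.5 0.8 1.0
  endloop
 endfacet
 facet normal -0.647 0.317 -0.693
  outer loop
   vertex 2.8 3.4 0.2
   vertex 0.7 1.3 1.2
   vertex 0.9 2.8 1.7
  endloop
 endfacet
 facet normal 0.166 0.986 0.025
  outer loop
   vertex 2.8 3.4 0.2
   vertex 2.4 3.4 2.9
   vertex 3.9 3.2 0.8
  endloop
 endfacet
 facet normal -0.336 0.940 -0.050
  outer loop
   vertex 2.8 3.4 0.2
   vertex 0.9 2.8 1.7
   vertex 2.4 3.4 2.9
  endloop
 endfacet
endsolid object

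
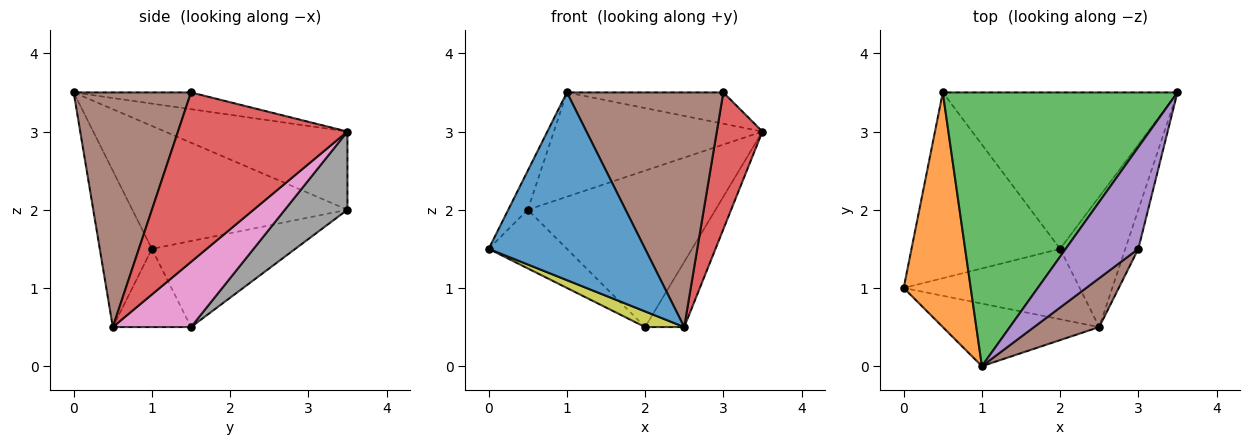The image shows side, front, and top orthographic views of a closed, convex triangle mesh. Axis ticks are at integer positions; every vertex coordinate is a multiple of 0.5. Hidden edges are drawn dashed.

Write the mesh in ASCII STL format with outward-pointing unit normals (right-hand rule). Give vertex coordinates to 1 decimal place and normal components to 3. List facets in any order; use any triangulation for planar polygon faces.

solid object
 facet normal -0.302 -0.905 -0.302
  outer loop
   vertex 1.0 0.0 3.5
   vertex 0.0 1.0 1.5
   vertex 2.5 0.5 0.5
  endloop
 endfacet
 facet normal -0.875 0.080 0.477
  outer loop
   vertex 0.5 3.5 2.0
   vertex 0.0 1.0 1.5
   vertex 1.0 0.0 3.5
  endloop
 endfacet
 facet normal -0.297 0.340 0.892
  outer loop
   vertex 0.5 3.5 2.0
   vertex 1.0 0.0 3.5
   vertex 3.5 3.5 3.0
  endloop
 endfacet
 facet normal 0.963 -0.259 -0.074
  outer loop
   vertex 3.0 1.5 3.5
   vertex 2.5 0.5 0.5
   vertex 3.5 3.5 3.0
  endloop
 endfacet
 facet normal -0.215 0.287 0.933
  outer loop
   vertex 3.0 1.5 3.5
   vertex 3.5 3.5 3.0
   vertex 1.0 0.0 3.5
  endloop
 endfacet
 facet normal 0.592 -0.789 0.164
  outer loop
   vertex 3.0 1.5 3.5
   vertex 1.0 0.0 3.5
   vertex 2.5 0.5 0.5
  endloop
 endfacet
 facet normal 0.667 0.333 -0.667
  outer loop
   vertex 2.0 1.5 0.5
   vertex 3.5 3.5 3.0
   vertex 2.5 0.5 0.5
  endloop
 endfacet
 facet normal 0.229 0.688 -0.688
  outer loop
   vertex 2.0 1.5 0.5
   vertex 0.5 3.5 2.0
   vertex 3.5 3.5 3.0
  endloop
 endfacet
 facet normal -0.398 -0.199 -0.896
  outer loop
   vertex 2.0 1.5 0.5
   vertex 2.5 0.5 0.5
   vertex 0.0 1.0 1.5
  endloop
 endfacet
 facet normal -0.483 0.264 -0.835
  outer loop
   vertex 2.0 1.5 0.5
   vertex 0.0 1.0 1.5
   vertex 0.5 3.5 2.0
  endloop
 endfacet
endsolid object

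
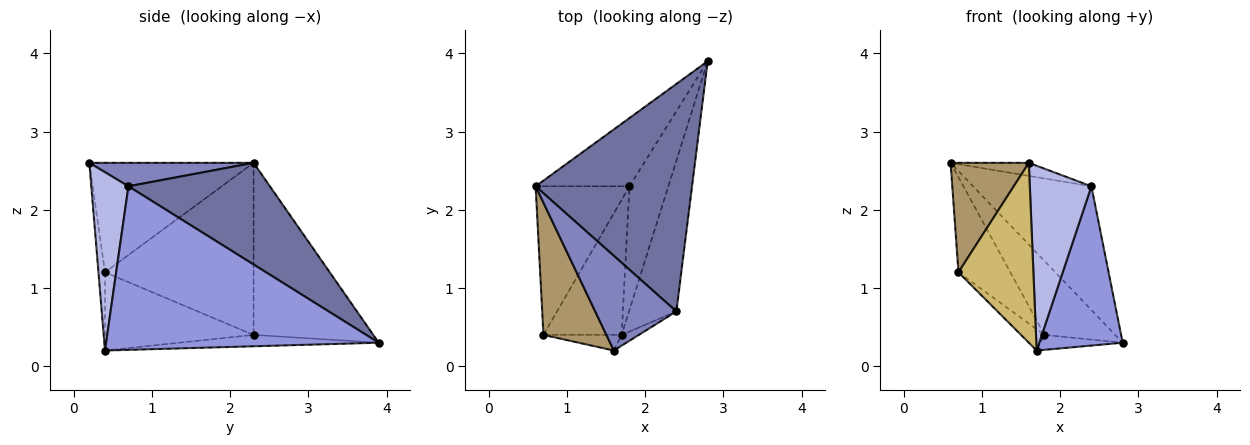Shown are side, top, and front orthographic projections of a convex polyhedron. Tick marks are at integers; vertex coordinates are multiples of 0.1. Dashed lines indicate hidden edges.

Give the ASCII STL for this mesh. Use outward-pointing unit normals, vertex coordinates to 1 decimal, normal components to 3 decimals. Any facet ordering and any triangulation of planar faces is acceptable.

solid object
 facet normal 0.496 0.415 0.763
  outer loop
   vertex 2.4 0.7 2.3
   vertex 2.8 3.9 0.3
   vertex 0.6 2.3 2.6
  endloop
 endfacet
 facet normal 0.275 0.131 0.952
  outer loop
   vertex 2.4 0.7 2.3
   vertex 0.6 2.3 2.6
   vertex 1.6 0.2 2.6
  endloop
 endfacet
 facet normal 0.922 -0.282 -0.267
  outer loop
   vertex 2.4 0.7 2.3
   vertex 1.7 0.4 0.2
   vertex 2.8 3.9 0.3
  endloop
 endfacet
 facet normal 0.516 -0.855 -0.050
  outer loop
   vertex 2.4 0.7 2.3
   vertex 1.6 0.2 2.6
   vertex 1.7 0.4 0.2
  endloop
 endfacet
 facet normal -0.779 0.460 -0.425
  outer loop
   vertex 1.8 2.3 0.4
   vertex 0.6 2.3 2.6
   vertex 2.8 3.9 0.3
  endloop
 endfacet
 facet normal -0.279 0.115 -0.953
  outer loop
   vertex 1.8 2.3 0.4
   vertex 2.8 3.9 0.3
   vertex 1.7 0.4 0.2
  endloop
 endfacet
 facet normal -0.839 0.293 -0.458
  outer loop
   vertex 0.7 0.4 1.2
   vertex 0.6 2.3 2.6
   vertex 1.8 2.3 0.4
  endloop
 endfacet
 facet normal -0.703 0.111 -0.703
  outer loop
   vertex 0.7 0.4 1.2
   vertex 1.8 2.3 0.4
   vertex 1.7 0.4 0.2
  endloop
 endfacet
 facet normal -0.801 -0.382 0.461
  outer loop
   vertex 0.7 0.4 1.2
   vertex 1.6 0.2 2.6
   vertex 0.6 2.3 2.6
  endloop
 endfacet
 facet normal -0.086 -0.993 -0.086
  outer loop
   vertex 0.7 0.4 1.2
   vertex 1.7 0.4 0.2
   vertex 1.6 0.2 2.6
  endloop
 endfacet
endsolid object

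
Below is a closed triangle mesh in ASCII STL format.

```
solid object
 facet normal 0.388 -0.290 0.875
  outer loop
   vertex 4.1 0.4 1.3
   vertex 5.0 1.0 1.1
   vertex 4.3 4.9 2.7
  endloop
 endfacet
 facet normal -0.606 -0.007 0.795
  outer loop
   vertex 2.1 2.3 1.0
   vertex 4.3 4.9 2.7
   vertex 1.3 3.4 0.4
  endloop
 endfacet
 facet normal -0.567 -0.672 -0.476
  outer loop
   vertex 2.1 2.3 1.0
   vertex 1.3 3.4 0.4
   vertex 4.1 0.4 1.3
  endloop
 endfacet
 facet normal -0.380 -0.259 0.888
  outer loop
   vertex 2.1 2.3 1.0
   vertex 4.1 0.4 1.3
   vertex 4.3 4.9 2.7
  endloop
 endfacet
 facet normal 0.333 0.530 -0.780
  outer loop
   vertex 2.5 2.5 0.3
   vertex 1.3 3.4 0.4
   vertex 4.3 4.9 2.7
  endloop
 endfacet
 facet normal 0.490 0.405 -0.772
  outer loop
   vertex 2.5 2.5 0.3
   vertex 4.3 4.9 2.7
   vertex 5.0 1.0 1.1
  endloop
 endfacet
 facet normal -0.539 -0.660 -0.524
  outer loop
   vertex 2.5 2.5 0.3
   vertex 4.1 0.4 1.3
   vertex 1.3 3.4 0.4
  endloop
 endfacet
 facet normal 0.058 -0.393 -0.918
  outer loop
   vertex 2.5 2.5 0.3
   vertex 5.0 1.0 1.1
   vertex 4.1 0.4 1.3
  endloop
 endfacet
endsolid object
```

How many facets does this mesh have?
8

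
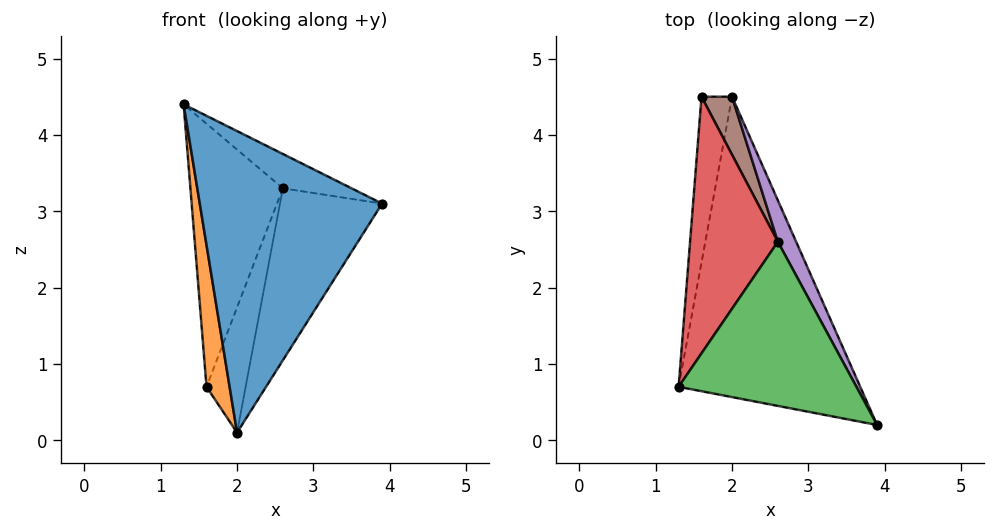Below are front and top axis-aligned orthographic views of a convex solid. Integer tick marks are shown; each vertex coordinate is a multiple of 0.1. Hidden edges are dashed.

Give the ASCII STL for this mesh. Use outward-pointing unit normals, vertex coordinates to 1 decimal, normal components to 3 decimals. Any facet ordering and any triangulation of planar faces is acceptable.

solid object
 facet normal -0.439 -0.636 -0.634
  outer loop
   vertex 2.0 4.5 0.1
   vertex 3.9 0.2 3.1
   vertex 1.3 0.7 4.4
  endloop
 endfacet
 facet normal -0.752 -0.429 -0.501
  outer loop
   vertex 1.6 4.5 0.7
   vertex 2.0 4.5 0.1
   vertex 1.3 0.7 4.4
  endloop
 endfacet
 facet normal 0.467 0.181 0.865
  outer loop
   vertex 2.6 2.6 3.3
   vertex 1.3 0.7 4.4
   vertex 3.9 0.2 3.1
  endloop
 endfacet
 facet normal -0.414 0.651 0.635
  outer loop
   vertex 2.6 2.6 3.3
   vertex 1.6 4.5 0.7
   vertex 1.3 0.7 4.4
  endloop
 endfacet
 facet normal 0.878 0.466 0.112
  outer loop
   vertex 2.6 2.6 3.3
   vertex 3.9 0.2 3.1
   vertex 2.0 4.5 0.1
  endloop
 endfacet
 facet normal 0.533 0.767 0.356
  outer loop
   vertex 2.6 2.6 3.3
   vertex 2.0 4.5 0.1
   vertex 1.6 4.5 0.7
  endloop
 endfacet
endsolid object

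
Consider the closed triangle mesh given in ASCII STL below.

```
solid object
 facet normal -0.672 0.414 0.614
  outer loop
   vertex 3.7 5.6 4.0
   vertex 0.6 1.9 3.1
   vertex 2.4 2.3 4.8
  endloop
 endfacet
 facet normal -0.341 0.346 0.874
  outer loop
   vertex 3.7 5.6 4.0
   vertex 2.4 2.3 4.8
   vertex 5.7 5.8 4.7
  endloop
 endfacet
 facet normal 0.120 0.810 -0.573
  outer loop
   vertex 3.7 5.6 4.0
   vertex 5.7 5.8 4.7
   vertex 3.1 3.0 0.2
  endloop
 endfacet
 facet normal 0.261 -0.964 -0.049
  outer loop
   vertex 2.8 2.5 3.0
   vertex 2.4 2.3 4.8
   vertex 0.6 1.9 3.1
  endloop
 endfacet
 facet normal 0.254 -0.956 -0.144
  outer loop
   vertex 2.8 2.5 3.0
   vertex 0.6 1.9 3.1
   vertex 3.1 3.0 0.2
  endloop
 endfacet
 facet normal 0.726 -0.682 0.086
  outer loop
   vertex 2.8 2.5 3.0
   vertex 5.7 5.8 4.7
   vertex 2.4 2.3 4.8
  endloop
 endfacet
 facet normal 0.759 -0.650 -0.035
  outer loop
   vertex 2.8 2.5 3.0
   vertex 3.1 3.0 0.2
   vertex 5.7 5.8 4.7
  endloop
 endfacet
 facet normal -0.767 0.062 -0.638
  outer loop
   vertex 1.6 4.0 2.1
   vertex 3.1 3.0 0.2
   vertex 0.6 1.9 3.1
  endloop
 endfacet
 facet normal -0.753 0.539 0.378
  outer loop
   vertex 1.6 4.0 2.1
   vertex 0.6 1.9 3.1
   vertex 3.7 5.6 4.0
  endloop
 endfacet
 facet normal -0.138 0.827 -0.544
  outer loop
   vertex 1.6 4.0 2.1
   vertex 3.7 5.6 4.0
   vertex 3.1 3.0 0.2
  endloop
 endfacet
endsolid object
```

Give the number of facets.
10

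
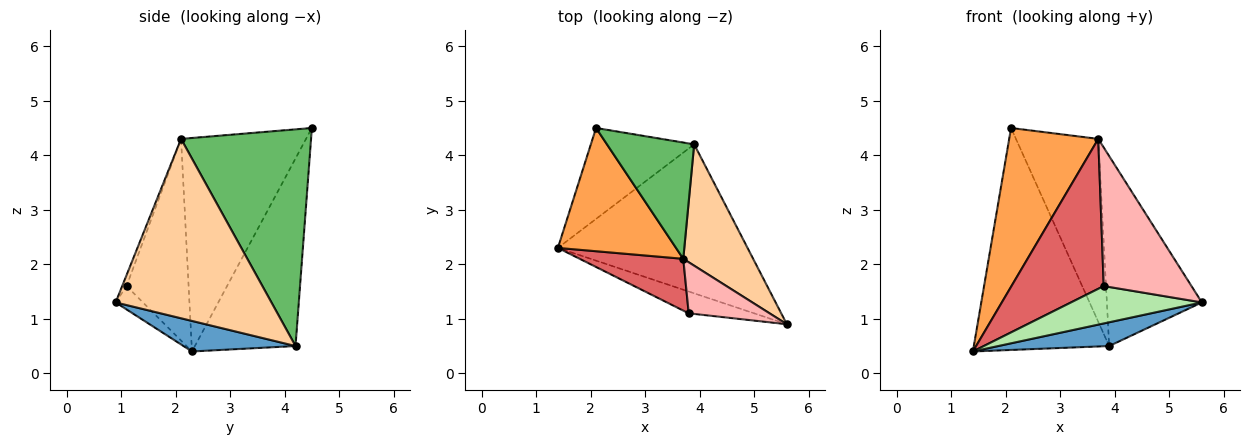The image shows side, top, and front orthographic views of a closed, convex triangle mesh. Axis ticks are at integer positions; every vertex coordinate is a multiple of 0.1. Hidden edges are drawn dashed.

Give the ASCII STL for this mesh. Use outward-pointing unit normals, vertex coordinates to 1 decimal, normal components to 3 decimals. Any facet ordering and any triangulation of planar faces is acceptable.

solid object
 facet normal 0.157 -0.155 -0.975
  outer loop
   vertex 3.9 4.2 0.5
   vertex 5.6 0.9 1.3
   vertex 1.4 2.3 0.4
  endloop
 endfacet
 facet normal -0.567 0.762 -0.312
  outer loop
   vertex 3.9 4.2 0.5
   vertex 1.4 2.3 0.4
   vertex 2.1 4.5 4.5
  endloop
 endfacet
 facet normal -0.742 -0.529 0.411
  outer loop
   vertex 3.7 2.1 4.3
   vertex 2.1 4.5 4.5
   vertex 1.4 2.3 0.4
  endloop
 endfacet
 facet normal 0.810 0.494 0.316
  outer loop
   vertex 3.7 2.1 4.3
   vertex 5.6 0.9 1.3
   vertex 3.9 4.2 0.5
  endloop
 endfacet
 facet normal 0.800 0.506 0.322
  outer loop
   vertex 3.7 2.1 4.3
   vertex 3.9 4.2 0.5
   vertex 2.1 4.5 4.5
  endloop
 endfacet
 facet normal -0.177 -0.850 -0.496
  outer loop
   vertex 3.8 1.1 1.6
   vertex 1.4 2.3 0.4
   vertex 5.6 0.9 1.3
  endloop
 endfacet
 facet normal -0.537 -0.798 0.276
  outer loop
   vertex 3.8 1.1 1.6
   vertex 3.7 2.1 4.3
   vertex 1.4 2.3 0.4
  endloop
 endfacet
 facet normal -0.047 -0.937 0.345
  outer loop
   vertex 3.8 1.1 1.6
   vertex 5.6 0.9 1.3
   vertex 3.7 2.1 4.3
  endloop
 endfacet
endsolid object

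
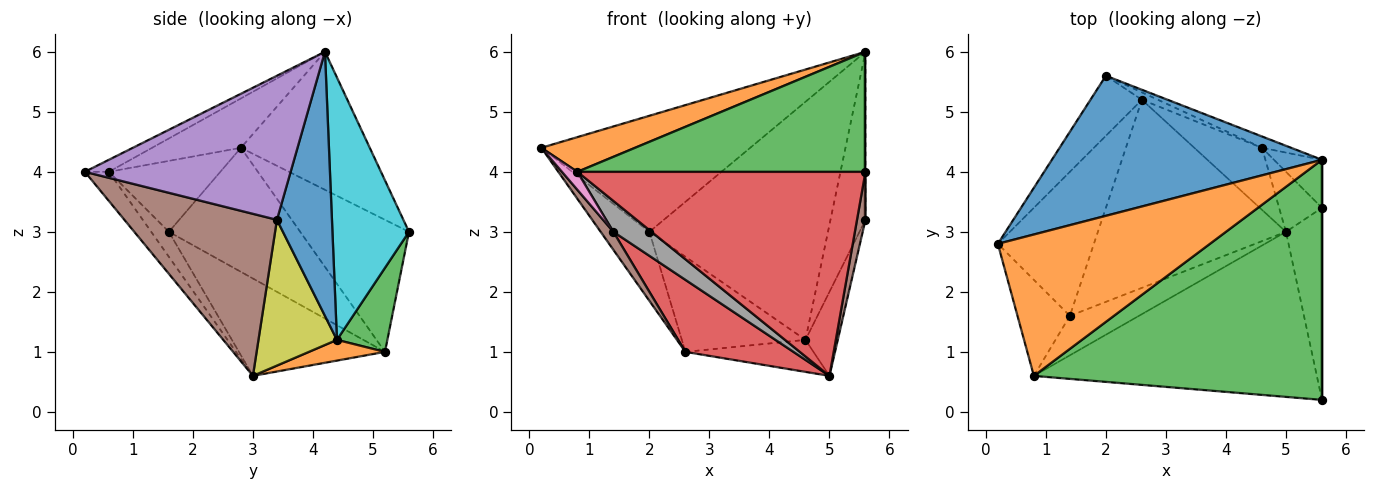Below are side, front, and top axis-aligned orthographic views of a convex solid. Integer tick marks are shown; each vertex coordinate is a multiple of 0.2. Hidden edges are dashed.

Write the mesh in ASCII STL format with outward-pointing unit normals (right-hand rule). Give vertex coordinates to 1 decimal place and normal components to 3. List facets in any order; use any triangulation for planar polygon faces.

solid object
 facet normal -0.366 0.594 0.717
  outer loop
   vertex 2.0 5.6 3.0
   vertex 0.2 2.8 4.4
   vertex 5.6 4.2 6.0
  endloop
 endfacet
 facet normal -0.220 -0.232 0.947
  outer loop
   vertex 0.8 0.6 4.0
   vertex 5.6 4.2 6.0
   vertex 0.2 2.8 4.4
  endloop
 endfacet
 facet normal -0.037 -0.447 0.894
  outer loop
   vertex 0.8 0.6 4.0
   vertex 5.6 0.2 4.0
   vertex 5.6 4.2 6.0
  endloop
 endfacet
 facet normal -0.065 -0.776 -0.628
  outer loop
   vertex 0.8 0.6 4.0
   vertex 5.0 3.0 0.6
   vertex 5.6 0.2 4.0
  endloop
 endfacet
 facet normal 1.000 0.000 0.000
  outer loop
   vertex 5.6 3.4 3.2
   vertex 5.6 4.2 6.0
   vertex 5.6 0.2 4.0
  endloop
 endfacet
 facet normal 0.975 -0.054 -0.217
  outer loop
   vertex 5.6 3.4 3.2
   vertex 5.6 0.2 4.0
   vertex 5.0 3.0 0.6
  endloop
 endfacet
 facet normal -0.799 -0.111 -0.590
  outer loop
   vertex 1.4 1.6 3.0
   vertex 0.8 0.6 4.0
   vertex 0.2 2.8 4.4
  endloop
 endfacet
 facet normal -0.274 -0.593 -0.757
  outer loop
   vertex 1.4 1.6 3.0
   vertex 5.0 3.0 0.6
   vertex 0.8 0.6 4.0
  endloop
 endfacet
 facet normal 0.892 0.367 -0.262
  outer loop
   vertex 4.6 4.4 1.2
   vertex 5.6 3.4 3.2
   vertex 5.0 3.0 0.6
  endloop
 endfacet
 facet normal 0.394 0.918 -0.044
  outer loop
   vertex 4.6 4.4 1.2
   vertex 2.0 5.6 3.0
   vertex 5.6 4.2 6.0
  endloop
 endfacet
 facet normal 0.834 0.531 -0.152
  outer loop
   vertex 4.6 4.4 1.2
   vertex 5.6 4.2 6.0
   vertex 5.6 3.4 3.2
  endloop
 endfacet
 facet normal 0.263 0.443 -0.857
  outer loop
   vertex 2.6 5.2 1.0
   vertex 4.6 4.4 1.2
   vertex 5.0 3.0 0.6
  endloop
 endfacet
 facet normal 0.377 0.924 -0.072
  outer loop
   vertex 2.6 5.2 1.0
   vertex 2.0 5.6 3.0
   vertex 4.6 4.4 1.2
  endloop
 endfacet
 facet normal -0.435 -0.322 -0.841
  outer loop
   vertex 2.6 5.2 1.0
   vertex 5.0 3.0 0.6
   vertex 1.4 1.6 3.0
  endloop
 endfacet
 facet normal -0.860 0.385 -0.335
  outer loop
   vertex 2.6 5.2 1.0
   vertex 0.2 2.8 4.4
   vertex 2.0 5.6 3.0
  endloop
 endfacet
 facet normal -0.788 -0.076 -0.610
  outer loop
   vertex 2.6 5.2 1.0
   vertex 1.4 1.6 3.0
   vertex 0.2 2.8 4.4
  endloop
 endfacet
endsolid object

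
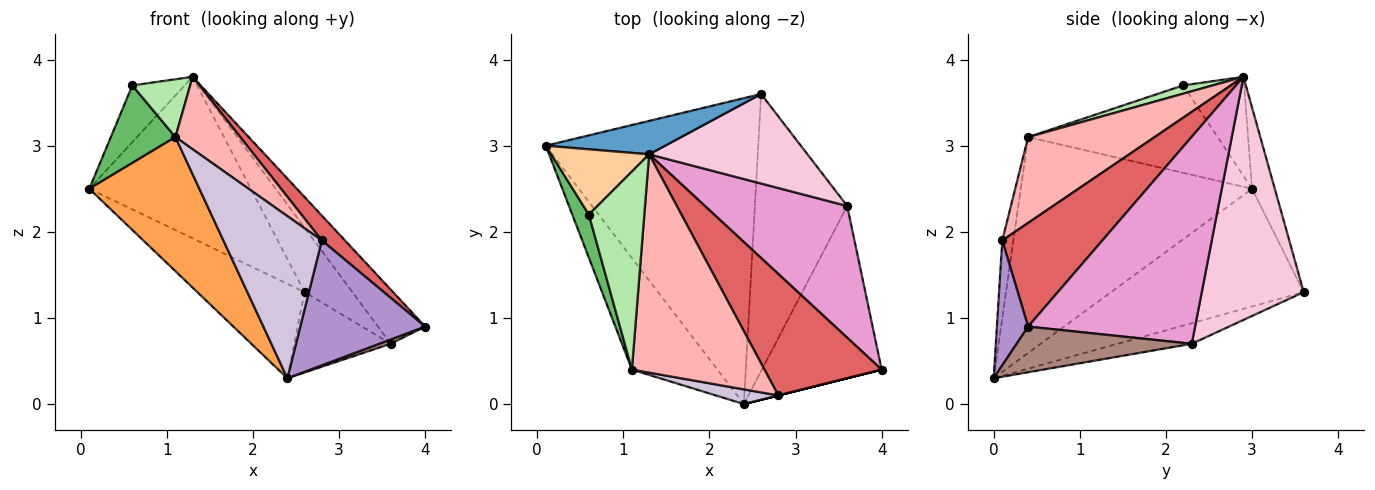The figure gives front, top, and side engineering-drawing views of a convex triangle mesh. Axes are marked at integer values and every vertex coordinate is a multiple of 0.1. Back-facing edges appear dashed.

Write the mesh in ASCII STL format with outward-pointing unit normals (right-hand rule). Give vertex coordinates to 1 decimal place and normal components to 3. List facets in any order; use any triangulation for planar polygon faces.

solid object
 facet normal -0.137 0.970 0.201
  outer loop
   vertex 1.3 2.9 3.8
   vertex 2.6 3.6 1.3
   vertex 0.1 3.0 2.5
  endloop
 endfacet
 facet normal -0.468 0.261 -0.844
  outer loop
   vertex 2.4 0.0 0.3
   vertex 0.1 3.0 2.5
   vertex 2.6 3.6 1.3
  endloop
 endfacet
 facet normal -0.850 -0.405 -0.337
  outer loop
   vertex 2.4 0.0 0.3
   vertex 1.1 0.4 3.1
   vertex 0.1 3.0 2.5
  endloop
 endfacet
 facet normal -0.607 0.521 0.600
  outer loop
   vertex 0.6 2.2 3.7
   vertex 1.3 2.9 3.8
   vertex 0.1 3.0 2.5
  endloop
 endfacet
 facet normal -0.932 -0.318 0.176
  outer loop
   vertex 0.6 2.2 3.7
   vertex 0.1 3.0 2.5
   vertex 1.1 0.4 3.1
  endloop
 endfacet
 facet normal 0.142 -0.277 0.950
  outer loop
   vertex 0.6 2.2 3.7
   vertex 1.1 0.4 3.1
   vertex 1.3 2.9 3.8
  endloop
 endfacet
 facet normal 0.655 -0.152 0.740
  outer loop
   vertex 2.8 0.1 1.9
   vertex 4.0 0.4 0.9
   vertex 1.3 2.9 3.8
  endloop
 endfacet
 facet normal 0.523 -0.268 0.809
  outer loop
   vertex 2.8 0.1 1.9
   vertex 1.3 2.9 3.8
   vertex 1.1 0.4 3.1
  endloop
 endfacet
 facet normal 0.243 -0.970 0.000
  outer loop
   vertex 2.8 0.1 1.9
   vertex 2.4 0.0 0.3
   vertex 4.0 0.4 0.9
  endloop
 endfacet
 facet normal -0.111 -0.990 0.090
  outer loop
   vertex 2.8 0.1 1.9
   vertex 1.1 0.4 3.1
   vertex 2.4 0.0 0.3
  endloop
 endfacet
 facet normal 0.356 -0.023 -0.934
  outer loop
   vertex 3.6 2.3 0.7
   vertex 4.0 0.4 0.9
   vertex 2.4 0.0 0.3
  endloop
 endfacet
 facet normal -0.209 0.272 -0.939
  outer loop
   vertex 3.6 2.3 0.7
   vertex 2.4 0.0 0.3
   vertex 2.6 3.6 1.3
  endloop
 endfacet
 facet normal 0.803 0.227 0.552
  outer loop
   vertex 3.6 2.3 0.7
   vertex 1.3 2.9 3.8
   vertex 4.0 0.4 0.9
  endloop
 endfacet
 facet normal 0.780 0.366 0.508
  outer loop
   vertex 3.6 2.3 0.7
   vertex 2.6 3.6 1.3
   vertex 1.3 2.9 3.8
  endloop
 endfacet
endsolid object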